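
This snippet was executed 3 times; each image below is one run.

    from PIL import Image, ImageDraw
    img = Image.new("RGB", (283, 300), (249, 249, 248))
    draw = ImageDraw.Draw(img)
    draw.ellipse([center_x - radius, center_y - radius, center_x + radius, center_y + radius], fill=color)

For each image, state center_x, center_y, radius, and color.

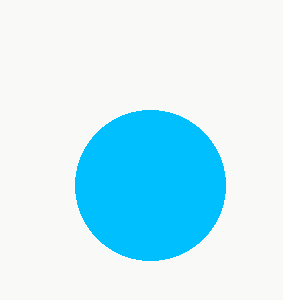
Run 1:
center_x = 150
center_y = 185
radius = 75
color = 'deepskyblue'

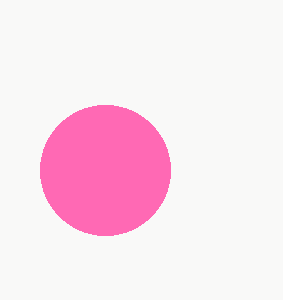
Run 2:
center_x = 105; center_y = 170; radius = 65; color = 'hotpink'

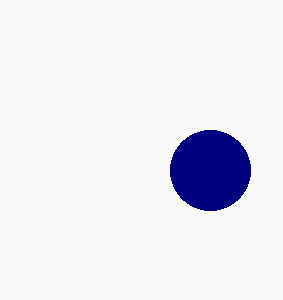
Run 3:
center_x = 210, center_y = 170, radius = 40, color = 'navy'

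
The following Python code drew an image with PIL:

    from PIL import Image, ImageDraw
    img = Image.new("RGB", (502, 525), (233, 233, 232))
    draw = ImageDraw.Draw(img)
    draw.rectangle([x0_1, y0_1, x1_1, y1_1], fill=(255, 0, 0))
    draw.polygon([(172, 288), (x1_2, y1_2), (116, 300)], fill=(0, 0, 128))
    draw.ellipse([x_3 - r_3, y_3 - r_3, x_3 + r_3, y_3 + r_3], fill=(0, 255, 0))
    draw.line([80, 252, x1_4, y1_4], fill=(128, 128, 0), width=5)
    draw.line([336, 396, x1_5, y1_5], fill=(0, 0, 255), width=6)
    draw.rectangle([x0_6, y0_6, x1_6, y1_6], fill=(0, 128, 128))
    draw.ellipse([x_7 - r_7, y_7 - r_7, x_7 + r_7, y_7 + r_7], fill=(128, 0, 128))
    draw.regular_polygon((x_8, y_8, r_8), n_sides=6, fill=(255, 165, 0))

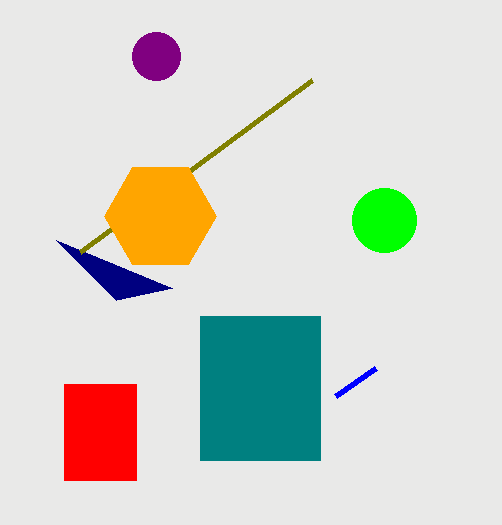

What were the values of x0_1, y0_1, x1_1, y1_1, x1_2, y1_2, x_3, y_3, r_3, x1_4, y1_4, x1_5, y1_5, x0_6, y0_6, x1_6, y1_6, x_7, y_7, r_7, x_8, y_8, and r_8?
x0_1 = 64; y0_1 = 384; x1_1 = 136; y1_1 = 480; x1_2 = 56; y1_2 = 240; x_3 = 384; y_3 = 220; r_3 = 32; x1_4 = 312; y1_4 = 80; x1_5 = 376; y1_5 = 368; x0_6 = 200; y0_6 = 316; x1_6 = 320; y1_6 = 460; x_7 = 156; y_7 = 56; r_7 = 24; x_8 = 160; y_8 = 216; r_8 = 56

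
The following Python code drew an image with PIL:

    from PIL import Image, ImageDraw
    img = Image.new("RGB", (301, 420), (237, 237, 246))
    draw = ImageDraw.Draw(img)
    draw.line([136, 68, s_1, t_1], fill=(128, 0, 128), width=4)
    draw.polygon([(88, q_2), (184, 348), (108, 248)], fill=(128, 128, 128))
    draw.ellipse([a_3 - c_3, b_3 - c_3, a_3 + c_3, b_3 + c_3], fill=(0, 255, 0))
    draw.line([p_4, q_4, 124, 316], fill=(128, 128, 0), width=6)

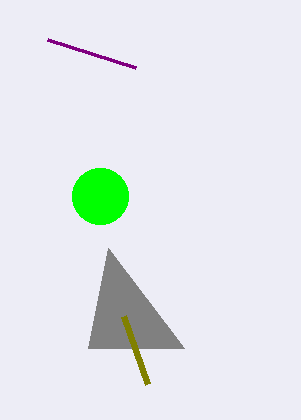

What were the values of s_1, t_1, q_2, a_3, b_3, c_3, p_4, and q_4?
s_1 = 48, t_1 = 40, q_2 = 348, a_3 = 100, b_3 = 196, c_3 = 28, p_4 = 148, q_4 = 384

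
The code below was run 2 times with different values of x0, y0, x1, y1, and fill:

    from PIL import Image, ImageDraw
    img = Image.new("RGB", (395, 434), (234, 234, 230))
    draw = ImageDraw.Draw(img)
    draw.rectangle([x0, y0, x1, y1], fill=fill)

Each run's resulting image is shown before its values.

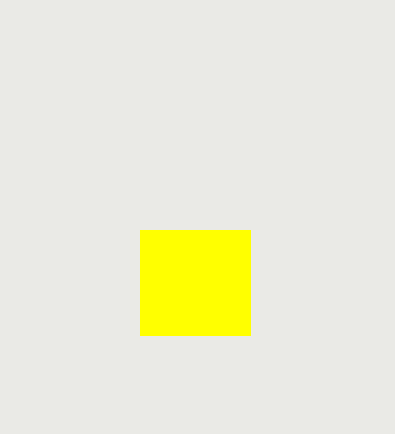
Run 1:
x0 = 140; y0 = 230; x1 = 250; y1 = 335; fill = 'yellow'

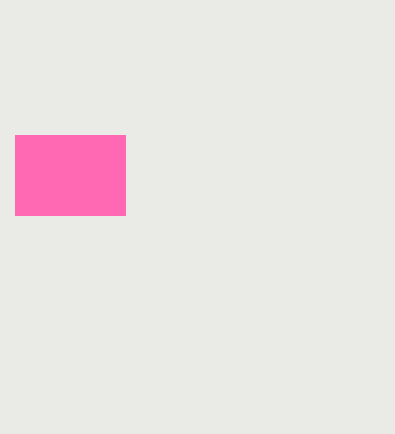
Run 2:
x0 = 15, y0 = 135, x1 = 125, y1 = 215, fill = 'hotpink'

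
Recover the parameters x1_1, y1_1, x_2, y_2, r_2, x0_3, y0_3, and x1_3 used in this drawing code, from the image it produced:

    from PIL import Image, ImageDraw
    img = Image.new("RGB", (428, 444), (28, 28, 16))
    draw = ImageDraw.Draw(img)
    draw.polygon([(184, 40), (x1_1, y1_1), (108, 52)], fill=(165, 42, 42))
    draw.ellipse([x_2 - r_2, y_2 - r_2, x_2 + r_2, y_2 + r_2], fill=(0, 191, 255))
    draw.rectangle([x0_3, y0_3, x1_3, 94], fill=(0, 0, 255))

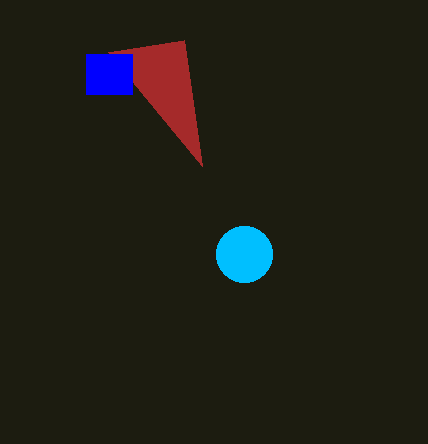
x1_1 = 202, y1_1 = 166, x_2 = 244, y_2 = 254, r_2 = 28, x0_3 = 86, y0_3 = 54, x1_3 = 132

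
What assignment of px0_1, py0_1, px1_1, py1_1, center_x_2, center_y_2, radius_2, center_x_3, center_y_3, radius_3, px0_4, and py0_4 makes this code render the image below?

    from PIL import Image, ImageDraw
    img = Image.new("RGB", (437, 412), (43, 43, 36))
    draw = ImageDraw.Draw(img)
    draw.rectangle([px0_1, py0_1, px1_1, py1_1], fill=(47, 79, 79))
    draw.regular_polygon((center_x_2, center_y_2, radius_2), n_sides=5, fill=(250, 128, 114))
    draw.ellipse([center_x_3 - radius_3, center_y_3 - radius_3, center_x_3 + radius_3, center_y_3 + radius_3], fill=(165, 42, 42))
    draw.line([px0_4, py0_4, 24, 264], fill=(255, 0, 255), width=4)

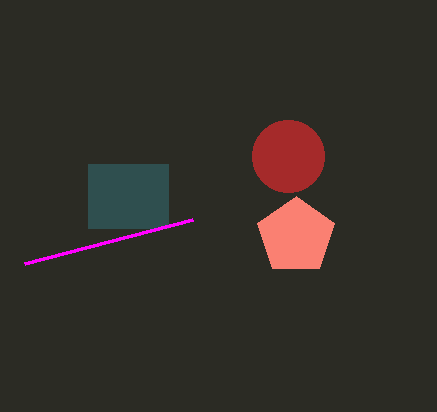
px0_1 = 88; py0_1 = 164; px1_1 = 168; py1_1 = 228; center_x_2 = 296; center_y_2 = 236; radius_2 = 40; center_x_3 = 288; center_y_3 = 156; radius_3 = 36; px0_4 = 192; py0_4 = 220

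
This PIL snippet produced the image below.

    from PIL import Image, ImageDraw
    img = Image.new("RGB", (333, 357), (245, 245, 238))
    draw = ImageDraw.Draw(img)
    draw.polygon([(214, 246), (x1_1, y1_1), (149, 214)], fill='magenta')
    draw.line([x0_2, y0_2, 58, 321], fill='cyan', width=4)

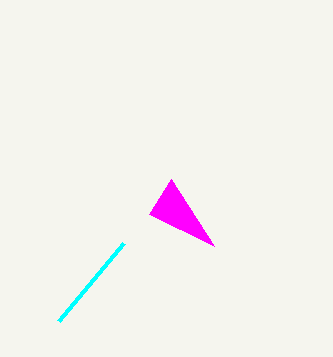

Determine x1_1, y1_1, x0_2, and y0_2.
x1_1 = 171, y1_1 = 179, x0_2 = 123, y0_2 = 243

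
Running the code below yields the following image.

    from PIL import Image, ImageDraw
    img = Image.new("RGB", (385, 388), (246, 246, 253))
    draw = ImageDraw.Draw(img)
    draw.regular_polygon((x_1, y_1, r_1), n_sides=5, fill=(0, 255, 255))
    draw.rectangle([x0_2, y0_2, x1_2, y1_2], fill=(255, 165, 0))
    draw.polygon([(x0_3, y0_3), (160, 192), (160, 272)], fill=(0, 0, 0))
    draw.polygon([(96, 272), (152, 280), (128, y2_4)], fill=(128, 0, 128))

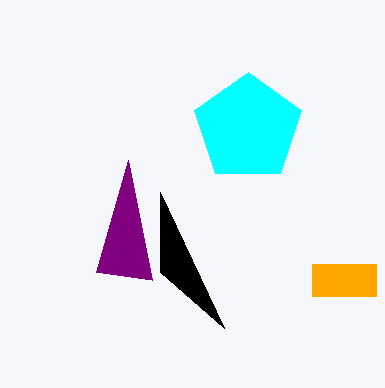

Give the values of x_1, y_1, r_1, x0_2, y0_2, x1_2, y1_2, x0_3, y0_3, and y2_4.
x_1 = 248, y_1 = 128, r_1 = 56, x0_2 = 312, y0_2 = 264, x1_2 = 376, y1_2 = 296, x0_3 = 224, y0_3 = 328, y2_4 = 160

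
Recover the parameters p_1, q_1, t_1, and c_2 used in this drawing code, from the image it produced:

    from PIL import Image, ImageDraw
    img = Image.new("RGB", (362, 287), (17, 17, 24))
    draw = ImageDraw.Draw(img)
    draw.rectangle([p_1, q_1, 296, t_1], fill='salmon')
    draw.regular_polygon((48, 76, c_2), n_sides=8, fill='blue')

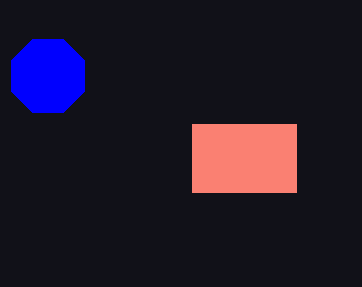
p_1 = 192; q_1 = 124; t_1 = 192; c_2 = 40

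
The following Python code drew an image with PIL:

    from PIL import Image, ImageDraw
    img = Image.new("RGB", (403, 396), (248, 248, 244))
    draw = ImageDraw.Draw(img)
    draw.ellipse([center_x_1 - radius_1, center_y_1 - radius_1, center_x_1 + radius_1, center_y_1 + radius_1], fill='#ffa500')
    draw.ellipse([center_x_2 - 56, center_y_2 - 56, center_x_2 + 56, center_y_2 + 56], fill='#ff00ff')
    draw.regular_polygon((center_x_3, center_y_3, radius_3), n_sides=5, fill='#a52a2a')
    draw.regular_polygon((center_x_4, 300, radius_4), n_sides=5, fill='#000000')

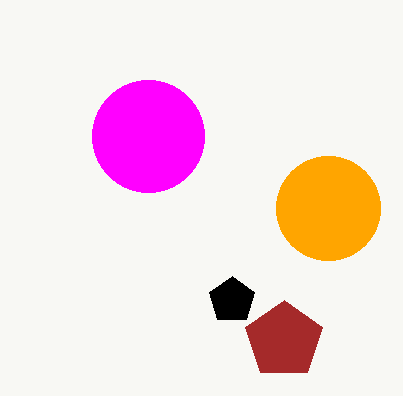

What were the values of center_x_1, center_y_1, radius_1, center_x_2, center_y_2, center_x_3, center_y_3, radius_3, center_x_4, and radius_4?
center_x_1 = 328; center_y_1 = 208; radius_1 = 52; center_x_2 = 148; center_y_2 = 136; center_x_3 = 284; center_y_3 = 340; radius_3 = 40; center_x_4 = 232; radius_4 = 24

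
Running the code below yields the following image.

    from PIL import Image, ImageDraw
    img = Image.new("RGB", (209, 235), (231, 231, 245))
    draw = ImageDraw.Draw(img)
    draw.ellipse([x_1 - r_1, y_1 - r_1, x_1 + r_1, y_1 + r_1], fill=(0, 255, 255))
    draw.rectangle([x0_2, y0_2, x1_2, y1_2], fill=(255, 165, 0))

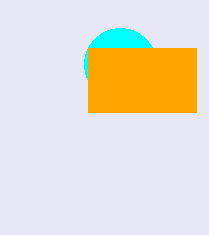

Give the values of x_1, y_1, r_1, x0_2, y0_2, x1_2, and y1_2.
x_1 = 120
y_1 = 64
r_1 = 36
x0_2 = 88
y0_2 = 48
x1_2 = 196
y1_2 = 112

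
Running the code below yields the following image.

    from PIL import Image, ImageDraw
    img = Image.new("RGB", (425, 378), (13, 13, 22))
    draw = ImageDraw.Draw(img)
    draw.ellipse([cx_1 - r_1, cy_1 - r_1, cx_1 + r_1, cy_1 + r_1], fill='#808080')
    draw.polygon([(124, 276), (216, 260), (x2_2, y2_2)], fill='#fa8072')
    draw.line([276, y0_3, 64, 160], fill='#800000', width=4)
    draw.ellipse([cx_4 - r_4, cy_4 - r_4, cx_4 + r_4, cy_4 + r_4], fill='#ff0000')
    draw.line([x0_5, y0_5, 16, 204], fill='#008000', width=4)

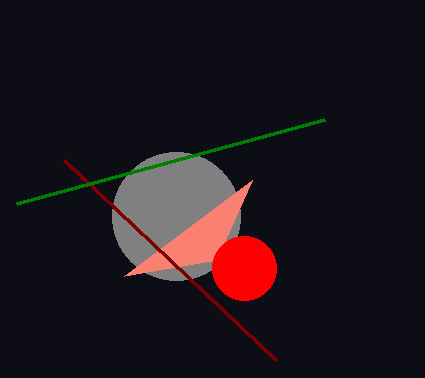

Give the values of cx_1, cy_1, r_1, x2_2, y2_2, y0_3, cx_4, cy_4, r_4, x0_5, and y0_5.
cx_1 = 176, cy_1 = 216, r_1 = 64, x2_2 = 252, y2_2 = 180, y0_3 = 360, cx_4 = 244, cy_4 = 268, r_4 = 32, x0_5 = 324, y0_5 = 120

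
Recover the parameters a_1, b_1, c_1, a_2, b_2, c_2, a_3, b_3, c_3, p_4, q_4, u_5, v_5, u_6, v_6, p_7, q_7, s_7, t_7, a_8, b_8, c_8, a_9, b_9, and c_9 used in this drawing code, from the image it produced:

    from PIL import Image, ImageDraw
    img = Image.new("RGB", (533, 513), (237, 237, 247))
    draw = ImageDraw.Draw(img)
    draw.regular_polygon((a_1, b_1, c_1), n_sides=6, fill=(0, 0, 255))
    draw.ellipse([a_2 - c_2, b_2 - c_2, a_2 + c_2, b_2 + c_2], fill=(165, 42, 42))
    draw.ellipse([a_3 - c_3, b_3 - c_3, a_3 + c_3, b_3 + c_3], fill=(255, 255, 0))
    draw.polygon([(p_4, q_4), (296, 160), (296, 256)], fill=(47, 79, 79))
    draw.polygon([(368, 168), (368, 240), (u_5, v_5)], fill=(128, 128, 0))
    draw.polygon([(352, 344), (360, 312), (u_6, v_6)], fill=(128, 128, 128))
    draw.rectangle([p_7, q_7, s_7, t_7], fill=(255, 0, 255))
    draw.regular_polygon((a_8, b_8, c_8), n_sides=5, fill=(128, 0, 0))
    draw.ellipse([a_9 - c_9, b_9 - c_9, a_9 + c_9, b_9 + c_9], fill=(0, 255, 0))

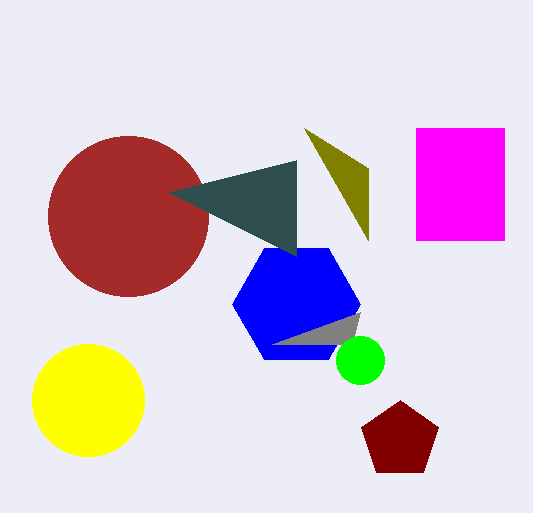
a_1 = 296
b_1 = 304
c_1 = 64
a_2 = 128
b_2 = 216
c_2 = 80
a_3 = 88
b_3 = 400
c_3 = 56
p_4 = 168
q_4 = 192
u_5 = 304
v_5 = 128
u_6 = 272
v_6 = 344
p_7 = 416
q_7 = 128
s_7 = 504
t_7 = 240
a_8 = 400
b_8 = 440
c_8 = 40
a_9 = 360
b_9 = 360
c_9 = 24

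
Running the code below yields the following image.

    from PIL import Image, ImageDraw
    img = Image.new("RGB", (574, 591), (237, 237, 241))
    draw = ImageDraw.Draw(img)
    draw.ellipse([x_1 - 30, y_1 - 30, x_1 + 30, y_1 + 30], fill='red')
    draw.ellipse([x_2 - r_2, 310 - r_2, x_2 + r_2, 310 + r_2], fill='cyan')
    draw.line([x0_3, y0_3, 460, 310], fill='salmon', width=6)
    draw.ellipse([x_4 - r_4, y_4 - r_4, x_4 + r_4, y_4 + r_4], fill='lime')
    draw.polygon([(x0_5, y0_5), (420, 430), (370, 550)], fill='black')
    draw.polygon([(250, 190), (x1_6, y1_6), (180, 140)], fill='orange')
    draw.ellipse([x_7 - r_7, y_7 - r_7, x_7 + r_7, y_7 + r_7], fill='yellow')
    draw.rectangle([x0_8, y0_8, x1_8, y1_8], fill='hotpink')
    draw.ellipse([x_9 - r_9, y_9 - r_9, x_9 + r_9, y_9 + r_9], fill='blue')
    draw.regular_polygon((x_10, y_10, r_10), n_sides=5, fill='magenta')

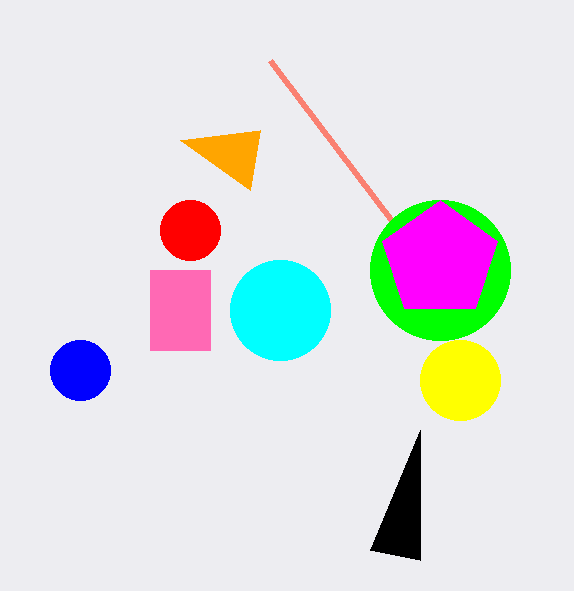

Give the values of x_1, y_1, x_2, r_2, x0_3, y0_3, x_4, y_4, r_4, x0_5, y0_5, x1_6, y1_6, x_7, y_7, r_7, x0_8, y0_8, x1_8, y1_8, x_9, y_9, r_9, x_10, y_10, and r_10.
x_1 = 190
y_1 = 230
x_2 = 280
r_2 = 50
x0_3 = 270
y0_3 = 60
x_4 = 440
y_4 = 270
r_4 = 70
x0_5 = 420
y0_5 = 560
x1_6 = 260
y1_6 = 130
x_7 = 460
y_7 = 380
r_7 = 40
x0_8 = 150
y0_8 = 270
x1_8 = 210
y1_8 = 350
x_9 = 80
y_9 = 370
r_9 = 30
x_10 = 440
y_10 = 260
r_10 = 60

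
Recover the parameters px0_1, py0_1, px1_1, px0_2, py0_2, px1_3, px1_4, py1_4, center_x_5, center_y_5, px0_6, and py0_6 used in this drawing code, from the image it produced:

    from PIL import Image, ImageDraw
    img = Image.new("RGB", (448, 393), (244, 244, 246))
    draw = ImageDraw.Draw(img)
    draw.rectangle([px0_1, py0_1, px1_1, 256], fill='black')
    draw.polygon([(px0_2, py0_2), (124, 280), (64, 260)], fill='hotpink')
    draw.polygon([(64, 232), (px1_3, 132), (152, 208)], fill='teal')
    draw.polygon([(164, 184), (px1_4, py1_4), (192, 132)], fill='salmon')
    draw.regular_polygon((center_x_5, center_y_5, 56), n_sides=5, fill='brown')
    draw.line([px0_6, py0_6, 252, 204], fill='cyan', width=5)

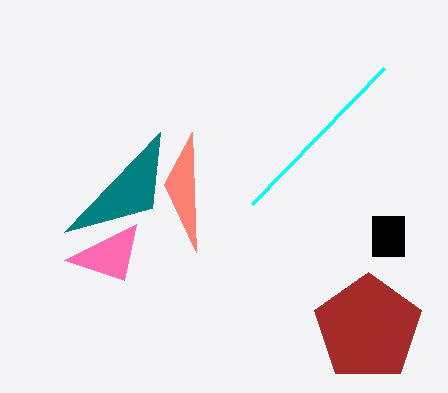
px0_1 = 372
py0_1 = 216
px1_1 = 404
px0_2 = 136
py0_2 = 224
px1_3 = 160
px1_4 = 196
py1_4 = 252
center_x_5 = 368
center_y_5 = 328
px0_6 = 384
py0_6 = 68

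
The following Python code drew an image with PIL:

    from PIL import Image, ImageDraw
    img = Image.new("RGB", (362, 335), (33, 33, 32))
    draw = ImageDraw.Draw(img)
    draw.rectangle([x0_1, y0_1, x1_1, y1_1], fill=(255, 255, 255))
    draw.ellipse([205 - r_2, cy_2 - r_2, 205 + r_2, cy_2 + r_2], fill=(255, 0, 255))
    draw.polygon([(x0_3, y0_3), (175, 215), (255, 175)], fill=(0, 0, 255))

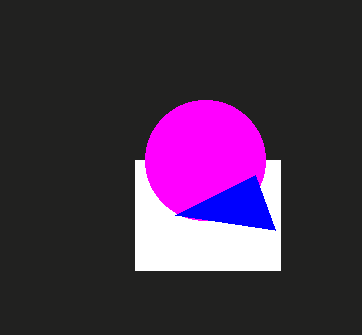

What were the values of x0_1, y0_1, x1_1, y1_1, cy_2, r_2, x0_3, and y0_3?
x0_1 = 135; y0_1 = 160; x1_1 = 280; y1_1 = 270; cy_2 = 160; r_2 = 60; x0_3 = 275; y0_3 = 230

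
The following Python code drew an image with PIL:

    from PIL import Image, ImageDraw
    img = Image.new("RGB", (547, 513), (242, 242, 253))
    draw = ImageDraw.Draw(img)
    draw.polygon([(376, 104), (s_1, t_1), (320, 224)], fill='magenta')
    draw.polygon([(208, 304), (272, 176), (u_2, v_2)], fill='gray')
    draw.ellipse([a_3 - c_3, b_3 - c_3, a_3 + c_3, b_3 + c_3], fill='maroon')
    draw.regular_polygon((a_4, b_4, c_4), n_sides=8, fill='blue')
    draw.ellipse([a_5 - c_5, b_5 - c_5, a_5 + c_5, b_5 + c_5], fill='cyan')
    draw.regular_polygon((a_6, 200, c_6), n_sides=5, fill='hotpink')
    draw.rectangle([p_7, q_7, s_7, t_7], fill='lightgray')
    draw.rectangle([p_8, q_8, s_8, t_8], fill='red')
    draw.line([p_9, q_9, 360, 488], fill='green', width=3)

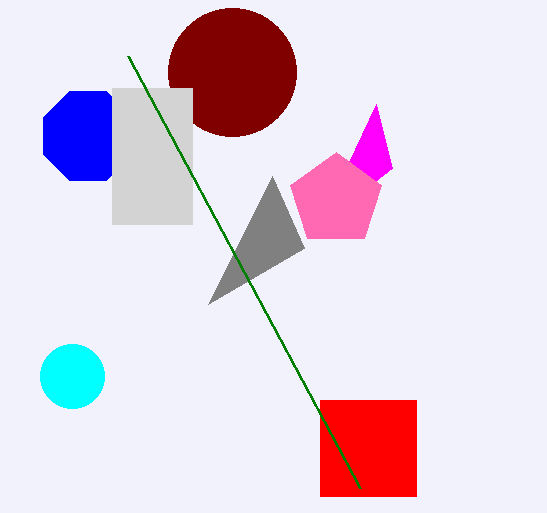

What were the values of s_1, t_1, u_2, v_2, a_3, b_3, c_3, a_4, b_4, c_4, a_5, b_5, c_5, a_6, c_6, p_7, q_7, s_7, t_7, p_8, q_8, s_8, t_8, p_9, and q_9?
s_1 = 392; t_1 = 168; u_2 = 304; v_2 = 248; a_3 = 232; b_3 = 72; c_3 = 64; a_4 = 88; b_4 = 136; c_4 = 48; a_5 = 72; b_5 = 376; c_5 = 32; a_6 = 336; c_6 = 48; p_7 = 112; q_7 = 88; s_7 = 192; t_7 = 224; p_8 = 320; q_8 = 400; s_8 = 416; t_8 = 496; p_9 = 128; q_9 = 56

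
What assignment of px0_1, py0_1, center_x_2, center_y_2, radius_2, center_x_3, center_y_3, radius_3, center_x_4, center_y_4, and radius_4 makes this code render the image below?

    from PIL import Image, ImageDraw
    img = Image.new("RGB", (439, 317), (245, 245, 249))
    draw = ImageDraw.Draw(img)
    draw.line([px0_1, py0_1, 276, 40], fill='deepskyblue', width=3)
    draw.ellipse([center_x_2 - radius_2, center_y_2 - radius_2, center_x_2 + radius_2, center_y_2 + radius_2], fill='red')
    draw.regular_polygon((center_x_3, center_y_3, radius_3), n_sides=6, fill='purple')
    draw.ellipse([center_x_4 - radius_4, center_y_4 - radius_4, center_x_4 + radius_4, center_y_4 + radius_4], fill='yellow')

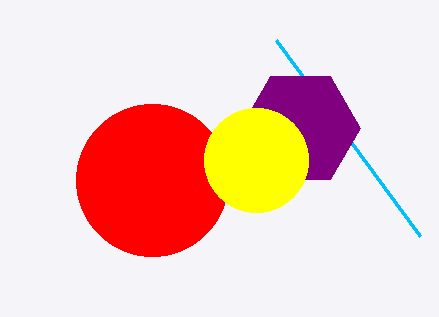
px0_1 = 420; py0_1 = 236; center_x_2 = 152; center_y_2 = 180; radius_2 = 76; center_x_3 = 300; center_y_3 = 128; radius_3 = 60; center_x_4 = 256; center_y_4 = 160; radius_4 = 52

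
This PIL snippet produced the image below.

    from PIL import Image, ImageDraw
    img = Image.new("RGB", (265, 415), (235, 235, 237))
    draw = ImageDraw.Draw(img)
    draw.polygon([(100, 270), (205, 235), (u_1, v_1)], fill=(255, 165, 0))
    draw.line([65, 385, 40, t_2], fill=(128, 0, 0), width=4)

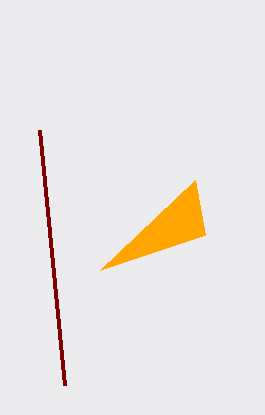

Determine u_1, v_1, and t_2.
u_1 = 195; v_1 = 180; t_2 = 130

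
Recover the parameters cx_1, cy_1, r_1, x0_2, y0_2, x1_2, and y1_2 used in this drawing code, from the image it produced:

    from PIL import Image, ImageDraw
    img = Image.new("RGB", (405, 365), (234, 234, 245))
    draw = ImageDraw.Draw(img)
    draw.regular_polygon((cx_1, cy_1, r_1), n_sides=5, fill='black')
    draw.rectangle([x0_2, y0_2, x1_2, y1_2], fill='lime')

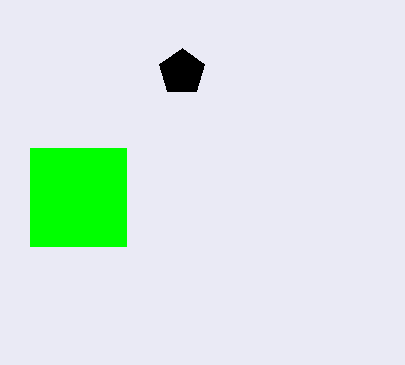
cx_1 = 182; cy_1 = 72; r_1 = 24; x0_2 = 30; y0_2 = 148; x1_2 = 126; y1_2 = 246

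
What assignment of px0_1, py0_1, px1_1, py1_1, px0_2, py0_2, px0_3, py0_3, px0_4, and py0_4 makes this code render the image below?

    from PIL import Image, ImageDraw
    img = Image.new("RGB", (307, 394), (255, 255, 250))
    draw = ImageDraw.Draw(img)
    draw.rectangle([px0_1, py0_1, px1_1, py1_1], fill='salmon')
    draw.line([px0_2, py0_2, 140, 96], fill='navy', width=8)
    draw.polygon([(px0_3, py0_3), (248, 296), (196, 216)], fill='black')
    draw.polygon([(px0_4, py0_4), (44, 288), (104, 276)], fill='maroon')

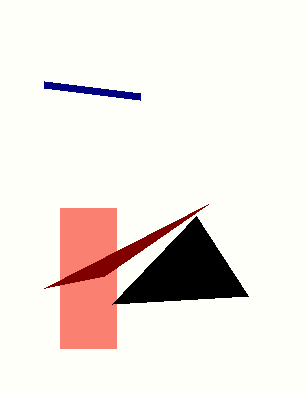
px0_1 = 60; py0_1 = 208; px1_1 = 116; py1_1 = 348; px0_2 = 44; py0_2 = 84; px0_3 = 112; py0_3 = 304; px0_4 = 208; py0_4 = 204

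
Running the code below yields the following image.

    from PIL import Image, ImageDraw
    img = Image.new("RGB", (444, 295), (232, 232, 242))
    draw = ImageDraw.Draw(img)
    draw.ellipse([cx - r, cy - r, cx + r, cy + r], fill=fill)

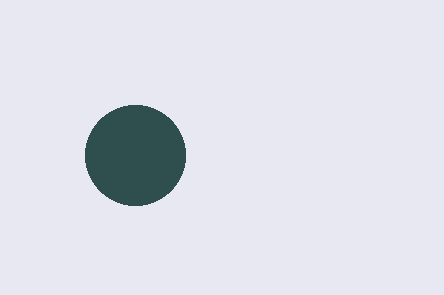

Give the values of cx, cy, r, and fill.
cx = 135, cy = 155, r = 50, fill = 'darkslategray'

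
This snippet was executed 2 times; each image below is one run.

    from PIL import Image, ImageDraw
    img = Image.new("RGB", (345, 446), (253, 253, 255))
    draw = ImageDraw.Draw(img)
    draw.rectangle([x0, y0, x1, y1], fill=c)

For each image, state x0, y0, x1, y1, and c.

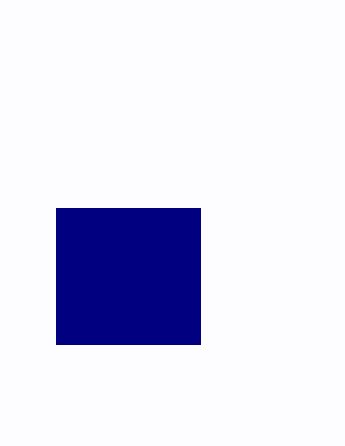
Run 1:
x0 = 56
y0 = 208
x1 = 200
y1 = 344
c = 'navy'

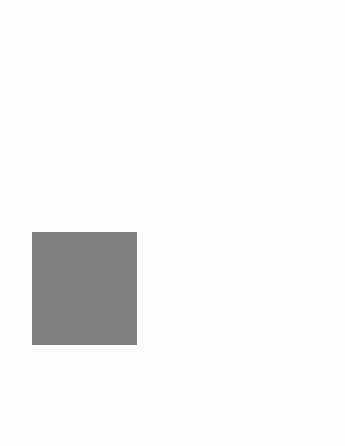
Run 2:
x0 = 32; y0 = 232; x1 = 136; y1 = 344; c = 'gray'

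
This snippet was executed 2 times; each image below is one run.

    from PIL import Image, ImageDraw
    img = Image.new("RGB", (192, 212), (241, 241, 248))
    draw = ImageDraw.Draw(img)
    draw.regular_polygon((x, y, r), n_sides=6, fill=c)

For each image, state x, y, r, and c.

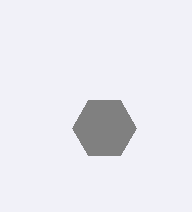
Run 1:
x = 104; y = 128; r = 32; c = 'gray'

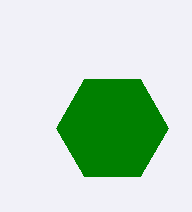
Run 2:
x = 112, y = 128, r = 56, c = 'green'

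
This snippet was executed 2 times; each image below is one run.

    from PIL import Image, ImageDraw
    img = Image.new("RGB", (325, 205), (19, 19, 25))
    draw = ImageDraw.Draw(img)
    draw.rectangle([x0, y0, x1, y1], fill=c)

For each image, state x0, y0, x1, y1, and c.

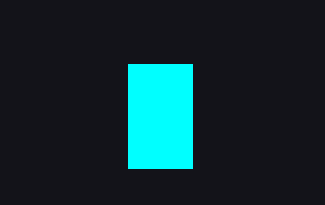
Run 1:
x0 = 128, y0 = 64, x1 = 192, y1 = 168, c = 'cyan'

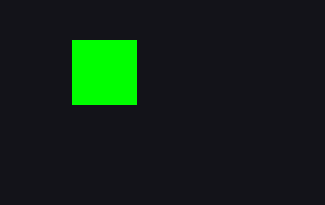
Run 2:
x0 = 72; y0 = 40; x1 = 136; y1 = 104; c = 'lime'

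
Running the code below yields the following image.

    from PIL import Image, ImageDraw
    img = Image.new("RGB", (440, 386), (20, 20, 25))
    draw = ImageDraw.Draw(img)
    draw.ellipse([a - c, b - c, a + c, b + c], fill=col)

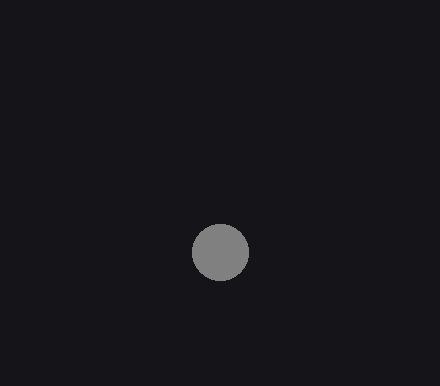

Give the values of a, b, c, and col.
a = 220; b = 252; c = 28; col = 'gray'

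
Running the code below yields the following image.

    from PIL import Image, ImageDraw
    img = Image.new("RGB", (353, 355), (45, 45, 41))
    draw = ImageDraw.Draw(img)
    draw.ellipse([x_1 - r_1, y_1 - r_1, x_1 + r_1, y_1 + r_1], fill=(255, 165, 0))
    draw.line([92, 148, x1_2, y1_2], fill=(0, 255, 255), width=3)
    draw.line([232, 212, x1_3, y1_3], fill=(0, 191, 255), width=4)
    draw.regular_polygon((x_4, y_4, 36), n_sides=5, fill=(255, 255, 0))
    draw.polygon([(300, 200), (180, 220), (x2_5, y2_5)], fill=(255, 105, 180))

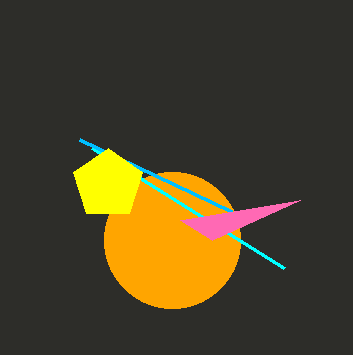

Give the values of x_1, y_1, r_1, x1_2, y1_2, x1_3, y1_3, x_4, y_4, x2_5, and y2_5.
x_1 = 172
y_1 = 240
r_1 = 68
x1_2 = 284
y1_2 = 268
x1_3 = 80
y1_3 = 140
x_4 = 108
y_4 = 184
x2_5 = 212
y2_5 = 240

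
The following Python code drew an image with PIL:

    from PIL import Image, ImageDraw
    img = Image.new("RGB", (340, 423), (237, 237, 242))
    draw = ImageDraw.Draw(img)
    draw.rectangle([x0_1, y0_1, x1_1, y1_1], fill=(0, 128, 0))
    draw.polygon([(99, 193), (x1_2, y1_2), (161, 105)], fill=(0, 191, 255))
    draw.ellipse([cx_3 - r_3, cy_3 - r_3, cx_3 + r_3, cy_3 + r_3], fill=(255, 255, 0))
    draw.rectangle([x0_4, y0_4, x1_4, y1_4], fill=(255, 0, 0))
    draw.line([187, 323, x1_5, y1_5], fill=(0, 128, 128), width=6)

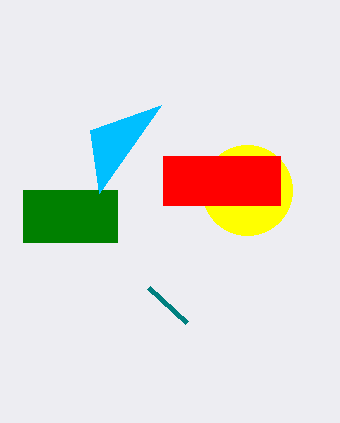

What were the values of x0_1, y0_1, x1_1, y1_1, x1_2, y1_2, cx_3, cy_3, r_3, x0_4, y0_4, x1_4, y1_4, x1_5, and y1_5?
x0_1 = 23
y0_1 = 190
x1_1 = 117
y1_1 = 242
x1_2 = 90
y1_2 = 130
cx_3 = 247
cy_3 = 190
r_3 = 45
x0_4 = 163
y0_4 = 156
x1_4 = 280
y1_4 = 205
x1_5 = 149
y1_5 = 288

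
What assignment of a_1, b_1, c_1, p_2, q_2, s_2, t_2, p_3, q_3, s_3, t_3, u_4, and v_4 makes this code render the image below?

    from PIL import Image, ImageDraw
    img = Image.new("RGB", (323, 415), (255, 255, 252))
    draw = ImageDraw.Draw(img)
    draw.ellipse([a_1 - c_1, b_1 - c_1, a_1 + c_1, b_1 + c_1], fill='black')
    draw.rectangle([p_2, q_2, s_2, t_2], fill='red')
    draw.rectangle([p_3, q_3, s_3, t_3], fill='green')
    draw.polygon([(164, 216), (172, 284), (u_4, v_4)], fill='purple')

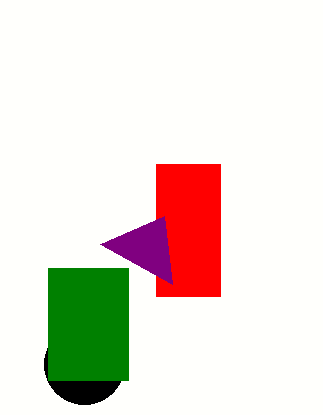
a_1 = 84, b_1 = 364, c_1 = 40, p_2 = 156, q_2 = 164, s_2 = 220, t_2 = 296, p_3 = 48, q_3 = 268, s_3 = 128, t_3 = 380, u_4 = 100, v_4 = 244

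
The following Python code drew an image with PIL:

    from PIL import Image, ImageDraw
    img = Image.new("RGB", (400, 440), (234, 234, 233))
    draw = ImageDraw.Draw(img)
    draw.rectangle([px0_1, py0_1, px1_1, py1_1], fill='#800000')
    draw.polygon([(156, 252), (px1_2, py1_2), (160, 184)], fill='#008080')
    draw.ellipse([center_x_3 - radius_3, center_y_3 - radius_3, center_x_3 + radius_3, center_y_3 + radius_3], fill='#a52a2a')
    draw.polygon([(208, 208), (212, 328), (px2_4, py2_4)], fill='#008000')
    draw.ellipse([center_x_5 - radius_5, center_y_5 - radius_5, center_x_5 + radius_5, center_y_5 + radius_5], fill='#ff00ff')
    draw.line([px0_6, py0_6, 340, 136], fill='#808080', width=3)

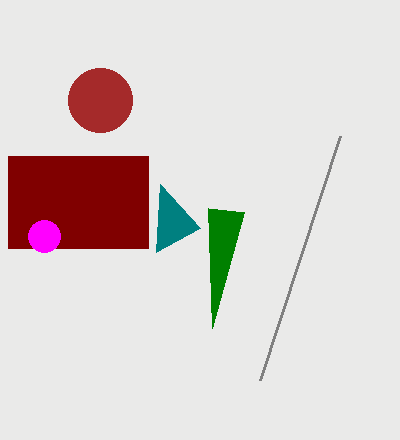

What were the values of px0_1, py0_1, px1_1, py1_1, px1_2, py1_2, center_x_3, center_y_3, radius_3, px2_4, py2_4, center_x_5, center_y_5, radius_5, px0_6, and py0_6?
px0_1 = 8, py0_1 = 156, px1_1 = 148, py1_1 = 248, px1_2 = 200, py1_2 = 228, center_x_3 = 100, center_y_3 = 100, radius_3 = 32, px2_4 = 244, py2_4 = 212, center_x_5 = 44, center_y_5 = 236, radius_5 = 16, px0_6 = 260, py0_6 = 380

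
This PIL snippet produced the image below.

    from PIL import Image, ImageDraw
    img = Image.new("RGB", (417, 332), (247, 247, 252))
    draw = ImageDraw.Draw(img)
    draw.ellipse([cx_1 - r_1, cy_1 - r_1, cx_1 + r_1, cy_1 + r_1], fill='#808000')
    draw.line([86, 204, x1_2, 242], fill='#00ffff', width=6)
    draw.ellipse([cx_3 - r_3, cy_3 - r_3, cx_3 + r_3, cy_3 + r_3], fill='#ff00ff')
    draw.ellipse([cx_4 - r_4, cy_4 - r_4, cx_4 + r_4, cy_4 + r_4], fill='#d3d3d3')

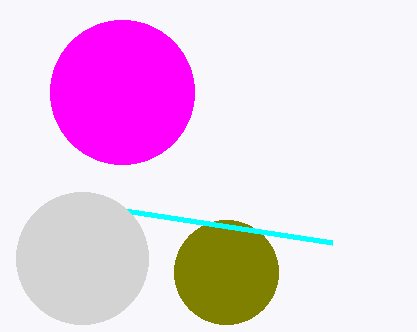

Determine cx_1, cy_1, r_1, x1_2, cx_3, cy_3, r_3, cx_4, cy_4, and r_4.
cx_1 = 226
cy_1 = 272
r_1 = 52
x1_2 = 332
cx_3 = 122
cy_3 = 92
r_3 = 72
cx_4 = 82
cy_4 = 258
r_4 = 66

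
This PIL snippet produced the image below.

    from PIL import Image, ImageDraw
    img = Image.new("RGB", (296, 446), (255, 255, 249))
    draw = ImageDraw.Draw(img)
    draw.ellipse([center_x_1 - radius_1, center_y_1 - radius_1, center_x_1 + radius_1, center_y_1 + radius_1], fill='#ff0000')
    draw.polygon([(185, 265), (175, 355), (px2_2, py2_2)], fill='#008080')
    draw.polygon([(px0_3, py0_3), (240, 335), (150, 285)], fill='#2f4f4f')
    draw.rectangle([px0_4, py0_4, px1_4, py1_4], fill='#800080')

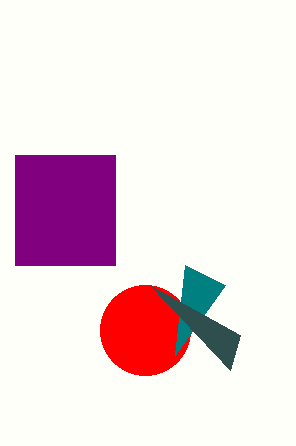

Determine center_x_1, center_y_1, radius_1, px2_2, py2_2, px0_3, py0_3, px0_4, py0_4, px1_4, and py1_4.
center_x_1 = 145
center_y_1 = 330
radius_1 = 45
px2_2 = 225
py2_2 = 285
px0_3 = 230
py0_3 = 370
px0_4 = 15
py0_4 = 155
px1_4 = 115
py1_4 = 265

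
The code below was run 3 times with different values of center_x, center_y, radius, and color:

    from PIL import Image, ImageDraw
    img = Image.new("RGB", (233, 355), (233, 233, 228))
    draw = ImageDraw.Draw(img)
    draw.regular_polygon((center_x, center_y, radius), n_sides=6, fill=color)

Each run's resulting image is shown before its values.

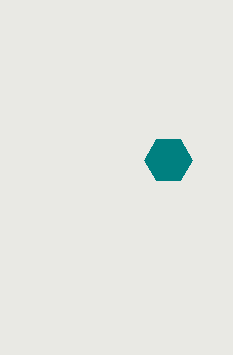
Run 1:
center_x = 168, center_y = 160, radius = 24, color = 'teal'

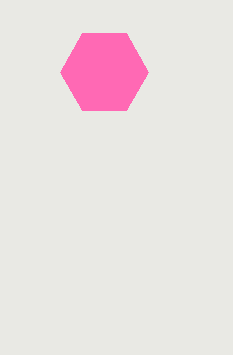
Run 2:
center_x = 104, center_y = 72, radius = 44, color = 'hotpink'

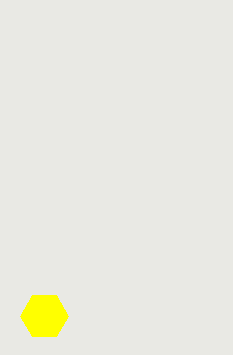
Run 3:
center_x = 44, center_y = 316, radius = 24, color = 'yellow'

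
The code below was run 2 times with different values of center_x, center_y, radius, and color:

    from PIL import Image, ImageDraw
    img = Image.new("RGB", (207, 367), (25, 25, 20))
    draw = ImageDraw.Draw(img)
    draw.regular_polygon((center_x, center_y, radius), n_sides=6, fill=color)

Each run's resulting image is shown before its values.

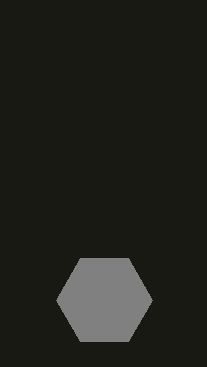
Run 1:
center_x = 104
center_y = 300
radius = 48
color = 'gray'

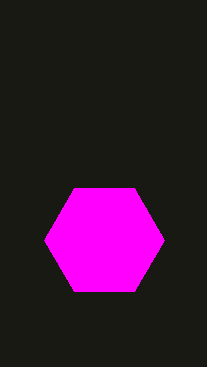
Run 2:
center_x = 104; center_y = 240; radius = 60; color = 'magenta'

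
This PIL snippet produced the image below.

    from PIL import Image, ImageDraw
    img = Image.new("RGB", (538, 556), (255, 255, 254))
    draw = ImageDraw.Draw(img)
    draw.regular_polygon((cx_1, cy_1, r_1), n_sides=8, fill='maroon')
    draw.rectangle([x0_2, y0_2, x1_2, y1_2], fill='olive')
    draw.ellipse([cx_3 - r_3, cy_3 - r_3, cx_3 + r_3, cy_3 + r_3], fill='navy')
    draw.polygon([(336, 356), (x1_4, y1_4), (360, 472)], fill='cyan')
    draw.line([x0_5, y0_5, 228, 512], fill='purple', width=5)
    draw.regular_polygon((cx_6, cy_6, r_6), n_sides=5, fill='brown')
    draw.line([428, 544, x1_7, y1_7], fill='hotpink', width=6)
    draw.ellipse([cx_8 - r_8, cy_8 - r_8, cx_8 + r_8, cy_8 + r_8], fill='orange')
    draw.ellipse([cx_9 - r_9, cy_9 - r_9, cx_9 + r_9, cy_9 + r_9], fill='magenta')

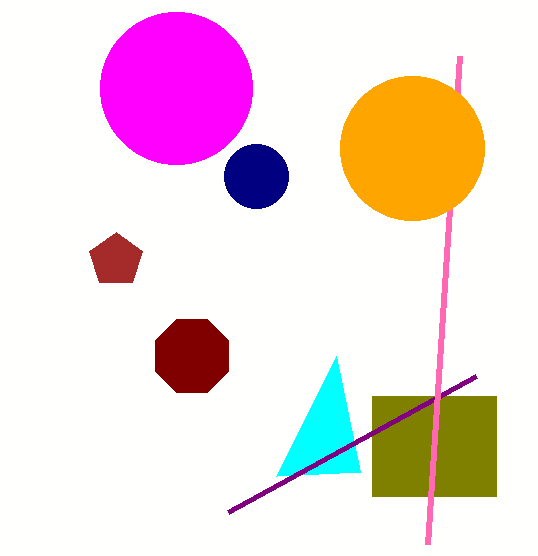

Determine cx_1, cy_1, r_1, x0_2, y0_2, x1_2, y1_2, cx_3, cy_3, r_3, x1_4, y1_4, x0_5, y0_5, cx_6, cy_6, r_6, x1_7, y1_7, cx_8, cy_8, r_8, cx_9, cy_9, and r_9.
cx_1 = 192; cy_1 = 356; r_1 = 40; x0_2 = 372; y0_2 = 396; x1_2 = 496; y1_2 = 496; cx_3 = 256; cy_3 = 176; r_3 = 32; x1_4 = 276; y1_4 = 476; x0_5 = 476; y0_5 = 376; cx_6 = 116; cy_6 = 260; r_6 = 28; x1_7 = 460; y1_7 = 56; cx_8 = 412; cy_8 = 148; r_8 = 72; cx_9 = 176; cy_9 = 88; r_9 = 76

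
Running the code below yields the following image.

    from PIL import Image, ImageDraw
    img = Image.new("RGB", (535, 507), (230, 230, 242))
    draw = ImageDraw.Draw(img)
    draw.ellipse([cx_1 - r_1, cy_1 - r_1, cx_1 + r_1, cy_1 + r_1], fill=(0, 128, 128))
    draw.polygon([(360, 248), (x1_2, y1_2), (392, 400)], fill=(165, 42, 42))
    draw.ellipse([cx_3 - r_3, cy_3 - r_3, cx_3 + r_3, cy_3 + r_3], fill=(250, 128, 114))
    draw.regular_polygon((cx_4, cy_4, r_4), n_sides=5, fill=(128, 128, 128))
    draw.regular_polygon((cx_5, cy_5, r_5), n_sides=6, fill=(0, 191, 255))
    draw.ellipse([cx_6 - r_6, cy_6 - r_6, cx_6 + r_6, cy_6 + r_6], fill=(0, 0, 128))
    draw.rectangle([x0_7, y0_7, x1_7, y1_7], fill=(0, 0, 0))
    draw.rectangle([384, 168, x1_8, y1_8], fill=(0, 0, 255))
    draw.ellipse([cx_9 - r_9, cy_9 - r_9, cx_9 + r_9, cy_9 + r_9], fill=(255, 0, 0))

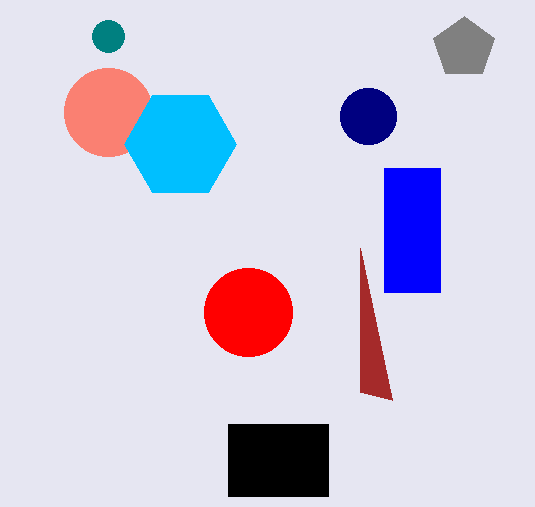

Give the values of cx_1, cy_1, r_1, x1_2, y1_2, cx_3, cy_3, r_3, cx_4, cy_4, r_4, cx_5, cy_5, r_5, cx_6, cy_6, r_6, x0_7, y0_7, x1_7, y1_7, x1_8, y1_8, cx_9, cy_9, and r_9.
cx_1 = 108
cy_1 = 36
r_1 = 16
x1_2 = 360
y1_2 = 392
cx_3 = 108
cy_3 = 112
r_3 = 44
cx_4 = 464
cy_4 = 48
r_4 = 32
cx_5 = 180
cy_5 = 144
r_5 = 56
cx_6 = 368
cy_6 = 116
r_6 = 28
x0_7 = 228
y0_7 = 424
x1_7 = 328
y1_7 = 496
x1_8 = 440
y1_8 = 292
cx_9 = 248
cy_9 = 312
r_9 = 44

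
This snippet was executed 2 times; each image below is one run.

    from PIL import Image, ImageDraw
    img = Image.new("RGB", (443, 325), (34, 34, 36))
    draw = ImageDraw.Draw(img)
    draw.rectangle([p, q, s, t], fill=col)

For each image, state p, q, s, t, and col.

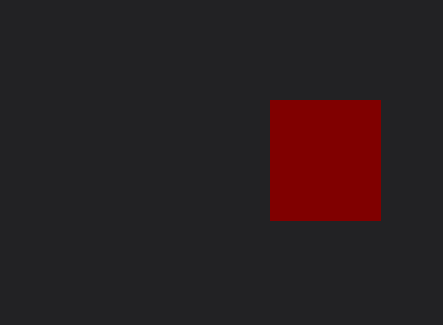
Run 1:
p = 270
q = 100
s = 380
t = 220
col = 'maroon'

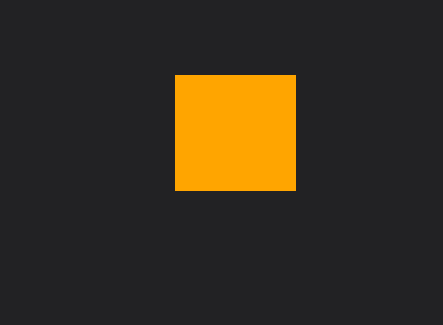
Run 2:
p = 175, q = 75, s = 295, t = 190, col = 'orange'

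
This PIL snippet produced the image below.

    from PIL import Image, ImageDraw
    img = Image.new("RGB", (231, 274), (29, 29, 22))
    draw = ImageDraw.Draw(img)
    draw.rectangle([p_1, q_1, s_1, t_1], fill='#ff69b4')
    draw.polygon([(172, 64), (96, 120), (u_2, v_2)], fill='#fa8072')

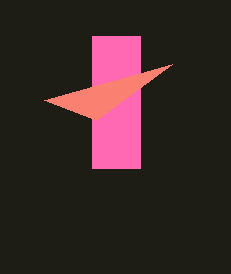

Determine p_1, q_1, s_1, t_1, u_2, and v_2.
p_1 = 92, q_1 = 36, s_1 = 140, t_1 = 168, u_2 = 44, v_2 = 100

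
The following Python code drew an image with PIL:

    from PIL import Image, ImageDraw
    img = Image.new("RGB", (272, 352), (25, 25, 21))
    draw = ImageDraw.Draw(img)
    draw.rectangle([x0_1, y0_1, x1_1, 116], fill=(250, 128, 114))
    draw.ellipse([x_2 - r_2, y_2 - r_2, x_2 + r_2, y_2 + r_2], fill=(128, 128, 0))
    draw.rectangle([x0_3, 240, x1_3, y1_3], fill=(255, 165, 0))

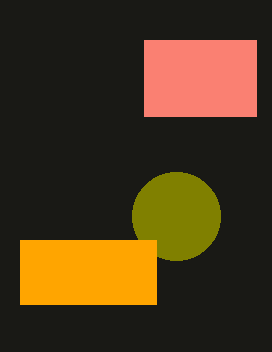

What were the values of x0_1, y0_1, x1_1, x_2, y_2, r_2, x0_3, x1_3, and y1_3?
x0_1 = 144; y0_1 = 40; x1_1 = 256; x_2 = 176; y_2 = 216; r_2 = 44; x0_3 = 20; x1_3 = 156; y1_3 = 304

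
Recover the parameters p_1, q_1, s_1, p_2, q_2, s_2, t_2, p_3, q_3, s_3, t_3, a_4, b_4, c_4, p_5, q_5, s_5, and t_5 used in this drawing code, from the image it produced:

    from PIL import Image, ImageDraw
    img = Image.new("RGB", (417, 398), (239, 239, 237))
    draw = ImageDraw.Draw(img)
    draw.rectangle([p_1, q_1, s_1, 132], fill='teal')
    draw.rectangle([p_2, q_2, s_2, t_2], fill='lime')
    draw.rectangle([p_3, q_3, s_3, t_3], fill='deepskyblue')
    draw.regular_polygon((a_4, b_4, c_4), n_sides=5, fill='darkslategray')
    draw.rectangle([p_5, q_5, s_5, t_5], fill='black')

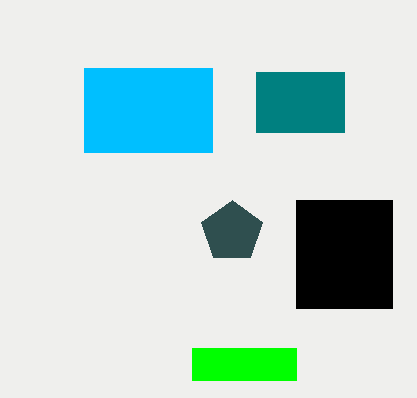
p_1 = 256, q_1 = 72, s_1 = 344, p_2 = 192, q_2 = 348, s_2 = 296, t_2 = 380, p_3 = 84, q_3 = 68, s_3 = 212, t_3 = 152, a_4 = 232, b_4 = 232, c_4 = 32, p_5 = 296, q_5 = 200, s_5 = 392, t_5 = 308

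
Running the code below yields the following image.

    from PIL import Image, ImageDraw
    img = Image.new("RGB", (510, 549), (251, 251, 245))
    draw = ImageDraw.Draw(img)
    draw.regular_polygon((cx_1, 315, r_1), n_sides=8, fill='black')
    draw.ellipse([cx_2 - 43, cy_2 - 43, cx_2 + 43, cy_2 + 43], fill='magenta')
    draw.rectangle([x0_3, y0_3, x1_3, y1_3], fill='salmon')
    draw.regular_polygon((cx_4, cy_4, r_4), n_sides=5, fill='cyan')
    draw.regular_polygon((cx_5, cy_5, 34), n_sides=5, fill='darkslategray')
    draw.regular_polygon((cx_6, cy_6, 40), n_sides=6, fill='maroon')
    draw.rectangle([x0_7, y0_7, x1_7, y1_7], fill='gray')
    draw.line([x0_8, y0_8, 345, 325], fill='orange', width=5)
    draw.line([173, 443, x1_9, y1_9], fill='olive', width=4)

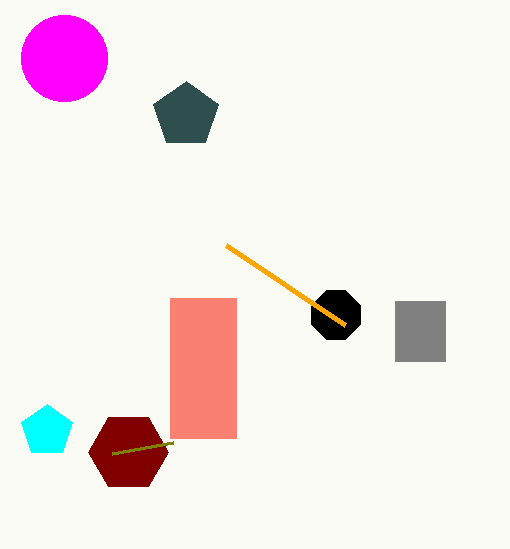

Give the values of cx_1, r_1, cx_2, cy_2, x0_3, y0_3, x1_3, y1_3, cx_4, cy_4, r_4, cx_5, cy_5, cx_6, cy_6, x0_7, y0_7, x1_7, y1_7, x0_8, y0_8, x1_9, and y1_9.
cx_1 = 336, r_1 = 26, cx_2 = 64, cy_2 = 58, x0_3 = 170, y0_3 = 298, x1_3 = 236, y1_3 = 438, cx_4 = 47, cy_4 = 431, r_4 = 27, cx_5 = 186, cy_5 = 115, cx_6 = 128, cy_6 = 452, x0_7 = 395, y0_7 = 301, x1_7 = 445, y1_7 = 361, x0_8 = 226, y0_8 = 245, x1_9 = 112, y1_9 = 454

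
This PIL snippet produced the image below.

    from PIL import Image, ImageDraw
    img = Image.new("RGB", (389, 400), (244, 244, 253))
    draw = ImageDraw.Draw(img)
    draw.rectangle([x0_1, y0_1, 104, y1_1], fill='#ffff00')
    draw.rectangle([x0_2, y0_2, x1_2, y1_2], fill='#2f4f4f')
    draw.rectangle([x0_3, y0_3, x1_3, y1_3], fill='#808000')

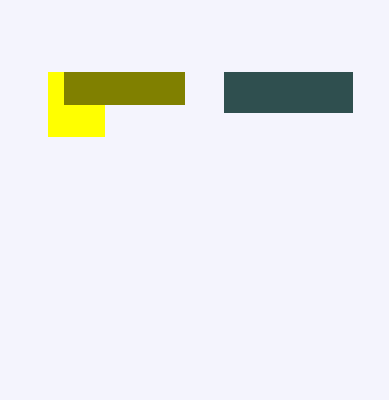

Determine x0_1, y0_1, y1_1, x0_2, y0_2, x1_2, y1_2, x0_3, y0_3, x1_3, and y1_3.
x0_1 = 48, y0_1 = 72, y1_1 = 136, x0_2 = 224, y0_2 = 72, x1_2 = 352, y1_2 = 112, x0_3 = 64, y0_3 = 72, x1_3 = 184, y1_3 = 104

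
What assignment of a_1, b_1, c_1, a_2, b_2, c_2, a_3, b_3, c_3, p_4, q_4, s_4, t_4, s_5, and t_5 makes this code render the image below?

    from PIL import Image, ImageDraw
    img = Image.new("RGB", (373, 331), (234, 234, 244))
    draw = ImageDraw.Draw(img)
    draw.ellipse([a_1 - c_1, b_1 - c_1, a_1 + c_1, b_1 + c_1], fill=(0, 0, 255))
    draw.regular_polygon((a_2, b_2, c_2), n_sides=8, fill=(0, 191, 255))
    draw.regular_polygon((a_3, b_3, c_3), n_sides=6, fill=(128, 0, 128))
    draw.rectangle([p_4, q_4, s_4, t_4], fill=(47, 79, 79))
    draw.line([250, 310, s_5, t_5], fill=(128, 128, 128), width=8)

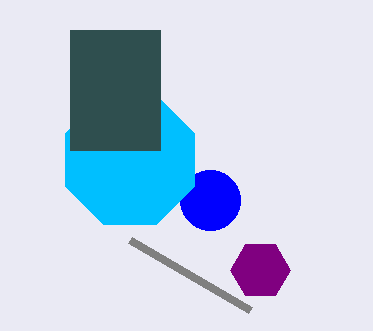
a_1 = 210, b_1 = 200, c_1 = 30, a_2 = 130, b_2 = 160, c_2 = 70, a_3 = 260, b_3 = 270, c_3 = 30, p_4 = 70, q_4 = 30, s_4 = 160, t_4 = 150, s_5 = 130, t_5 = 240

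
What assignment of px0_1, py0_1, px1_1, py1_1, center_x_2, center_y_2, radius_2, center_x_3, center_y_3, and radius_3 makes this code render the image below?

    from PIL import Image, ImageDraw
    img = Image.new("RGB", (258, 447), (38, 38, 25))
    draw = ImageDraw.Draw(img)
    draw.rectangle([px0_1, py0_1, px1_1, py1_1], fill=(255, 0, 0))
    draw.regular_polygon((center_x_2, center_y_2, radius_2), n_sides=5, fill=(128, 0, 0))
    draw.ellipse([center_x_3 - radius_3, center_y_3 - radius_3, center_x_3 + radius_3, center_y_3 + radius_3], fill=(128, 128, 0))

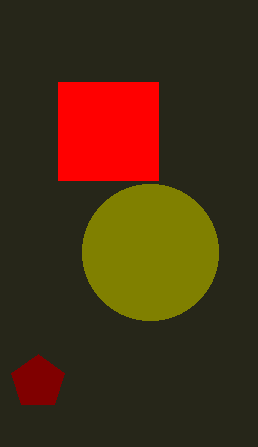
px0_1 = 58; py0_1 = 82; px1_1 = 158; py1_1 = 180; center_x_2 = 38; center_y_2 = 382; radius_2 = 28; center_x_3 = 150; center_y_3 = 252; radius_3 = 68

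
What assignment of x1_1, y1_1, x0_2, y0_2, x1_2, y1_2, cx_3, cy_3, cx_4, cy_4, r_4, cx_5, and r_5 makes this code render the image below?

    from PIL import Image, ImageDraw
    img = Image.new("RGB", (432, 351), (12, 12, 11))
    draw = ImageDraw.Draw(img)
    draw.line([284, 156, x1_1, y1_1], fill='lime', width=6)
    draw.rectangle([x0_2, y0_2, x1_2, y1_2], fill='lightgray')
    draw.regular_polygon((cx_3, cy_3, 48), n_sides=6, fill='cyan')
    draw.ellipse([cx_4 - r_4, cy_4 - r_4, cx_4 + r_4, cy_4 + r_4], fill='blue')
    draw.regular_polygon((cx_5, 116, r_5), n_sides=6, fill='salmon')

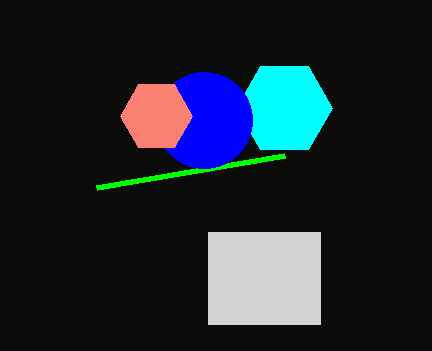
x1_1 = 96; y1_1 = 188; x0_2 = 208; y0_2 = 232; x1_2 = 320; y1_2 = 324; cx_3 = 284; cy_3 = 108; cx_4 = 204; cy_4 = 120; r_4 = 48; cx_5 = 156; r_5 = 36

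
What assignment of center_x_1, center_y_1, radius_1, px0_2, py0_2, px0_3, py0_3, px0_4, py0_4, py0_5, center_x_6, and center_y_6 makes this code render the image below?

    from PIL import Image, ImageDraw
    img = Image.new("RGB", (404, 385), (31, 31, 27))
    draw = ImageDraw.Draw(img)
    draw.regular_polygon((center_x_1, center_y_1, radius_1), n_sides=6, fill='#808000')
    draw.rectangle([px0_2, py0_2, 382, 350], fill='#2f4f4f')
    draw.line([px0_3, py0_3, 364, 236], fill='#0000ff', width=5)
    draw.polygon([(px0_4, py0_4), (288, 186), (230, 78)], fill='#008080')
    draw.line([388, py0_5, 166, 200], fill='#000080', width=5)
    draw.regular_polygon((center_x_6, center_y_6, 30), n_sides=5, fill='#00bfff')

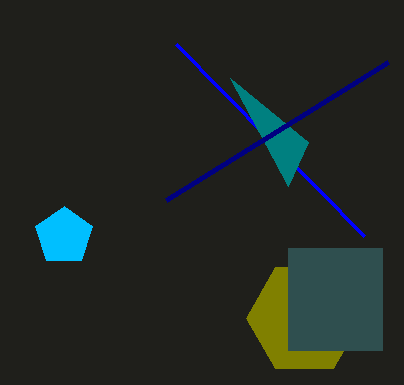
center_x_1 = 304; center_y_1 = 318; radius_1 = 58; px0_2 = 288; py0_2 = 248; px0_3 = 176; py0_3 = 44; px0_4 = 308; py0_4 = 142; py0_5 = 62; center_x_6 = 64; center_y_6 = 236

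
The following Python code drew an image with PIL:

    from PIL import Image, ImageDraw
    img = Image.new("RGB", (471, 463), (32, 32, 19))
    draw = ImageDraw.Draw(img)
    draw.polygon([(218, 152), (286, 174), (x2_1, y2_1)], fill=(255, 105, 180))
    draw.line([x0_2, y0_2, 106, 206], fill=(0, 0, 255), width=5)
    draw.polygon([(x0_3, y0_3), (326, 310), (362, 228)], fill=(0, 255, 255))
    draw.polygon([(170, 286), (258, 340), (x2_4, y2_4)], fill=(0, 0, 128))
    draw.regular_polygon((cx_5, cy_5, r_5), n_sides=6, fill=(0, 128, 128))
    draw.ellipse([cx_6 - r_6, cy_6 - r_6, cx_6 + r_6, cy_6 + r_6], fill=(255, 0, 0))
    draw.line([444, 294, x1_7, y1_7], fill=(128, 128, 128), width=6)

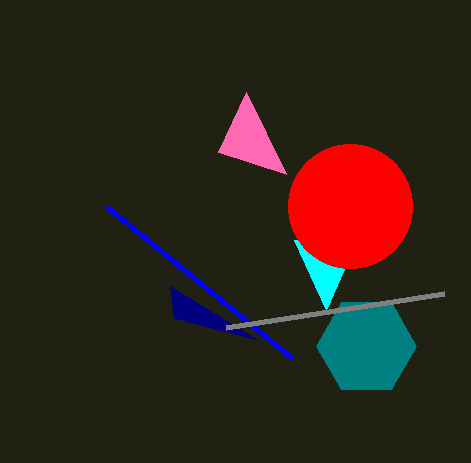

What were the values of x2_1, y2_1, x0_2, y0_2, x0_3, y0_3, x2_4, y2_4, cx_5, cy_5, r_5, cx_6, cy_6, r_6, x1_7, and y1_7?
x2_1 = 246
y2_1 = 92
x0_2 = 292
y0_2 = 358
x0_3 = 294
y0_3 = 240
x2_4 = 174
y2_4 = 318
cx_5 = 366
cy_5 = 346
r_5 = 50
cx_6 = 350
cy_6 = 206
r_6 = 62
x1_7 = 226
y1_7 = 328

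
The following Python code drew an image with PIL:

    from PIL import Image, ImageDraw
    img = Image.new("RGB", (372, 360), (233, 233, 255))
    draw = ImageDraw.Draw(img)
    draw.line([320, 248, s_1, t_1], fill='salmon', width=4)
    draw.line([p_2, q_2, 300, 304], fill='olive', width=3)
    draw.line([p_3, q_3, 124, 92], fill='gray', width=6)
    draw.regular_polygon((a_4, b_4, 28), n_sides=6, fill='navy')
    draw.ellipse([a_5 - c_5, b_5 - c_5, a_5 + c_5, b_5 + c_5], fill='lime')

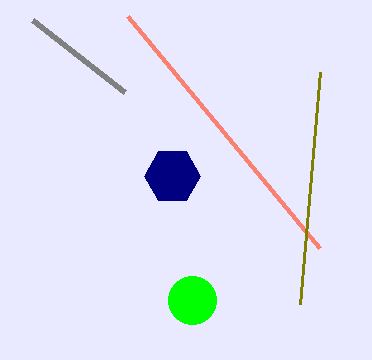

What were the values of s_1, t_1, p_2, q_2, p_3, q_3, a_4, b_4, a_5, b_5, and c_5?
s_1 = 128
t_1 = 16
p_2 = 320
q_2 = 72
p_3 = 32
q_3 = 20
a_4 = 172
b_4 = 176
a_5 = 192
b_5 = 300
c_5 = 24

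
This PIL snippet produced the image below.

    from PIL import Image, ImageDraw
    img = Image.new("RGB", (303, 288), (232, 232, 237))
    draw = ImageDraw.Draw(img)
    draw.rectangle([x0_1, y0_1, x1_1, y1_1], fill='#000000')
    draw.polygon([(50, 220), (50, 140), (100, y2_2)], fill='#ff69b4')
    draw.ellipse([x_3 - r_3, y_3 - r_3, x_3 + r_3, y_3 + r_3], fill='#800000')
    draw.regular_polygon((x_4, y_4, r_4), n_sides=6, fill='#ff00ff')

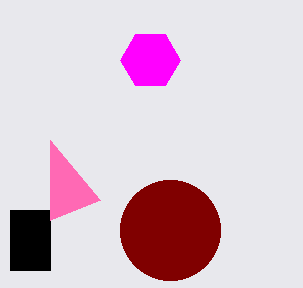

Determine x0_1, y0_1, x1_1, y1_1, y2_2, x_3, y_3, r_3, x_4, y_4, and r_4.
x0_1 = 10
y0_1 = 210
x1_1 = 50
y1_1 = 270
y2_2 = 200
x_3 = 170
y_3 = 230
r_3 = 50
x_4 = 150
y_4 = 60
r_4 = 30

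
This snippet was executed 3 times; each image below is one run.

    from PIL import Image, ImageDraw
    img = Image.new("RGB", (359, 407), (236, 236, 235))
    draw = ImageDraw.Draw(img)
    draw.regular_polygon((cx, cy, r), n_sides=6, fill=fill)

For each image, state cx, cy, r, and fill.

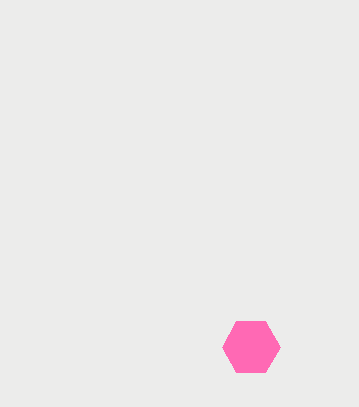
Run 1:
cx = 251; cy = 347; r = 29; fill = 'hotpink'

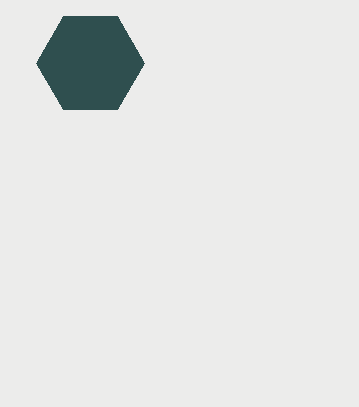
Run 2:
cx = 90
cy = 63
r = 54
fill = 'darkslategray'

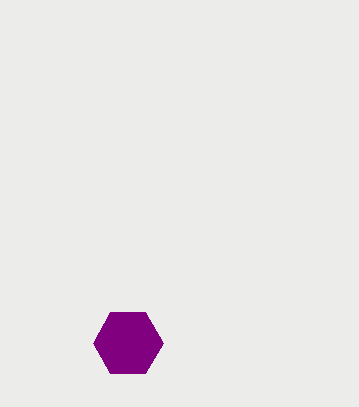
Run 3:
cx = 128, cy = 343, r = 35, fill = 'purple'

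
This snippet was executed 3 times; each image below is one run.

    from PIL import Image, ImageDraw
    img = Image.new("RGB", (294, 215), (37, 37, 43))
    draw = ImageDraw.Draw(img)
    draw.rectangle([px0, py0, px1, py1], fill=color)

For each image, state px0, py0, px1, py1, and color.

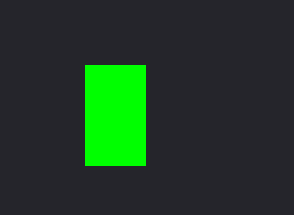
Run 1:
px0 = 85; py0 = 65; px1 = 145; py1 = 165; color = 'lime'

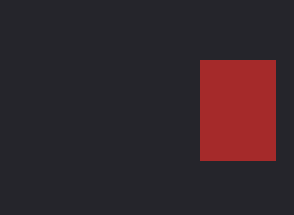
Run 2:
px0 = 200; py0 = 60; px1 = 275; py1 = 160; color = 'brown'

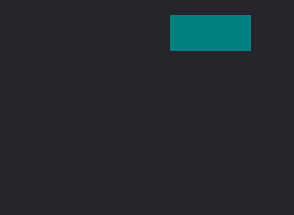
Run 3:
px0 = 170; py0 = 15; px1 = 250; py1 = 50; color = 'teal'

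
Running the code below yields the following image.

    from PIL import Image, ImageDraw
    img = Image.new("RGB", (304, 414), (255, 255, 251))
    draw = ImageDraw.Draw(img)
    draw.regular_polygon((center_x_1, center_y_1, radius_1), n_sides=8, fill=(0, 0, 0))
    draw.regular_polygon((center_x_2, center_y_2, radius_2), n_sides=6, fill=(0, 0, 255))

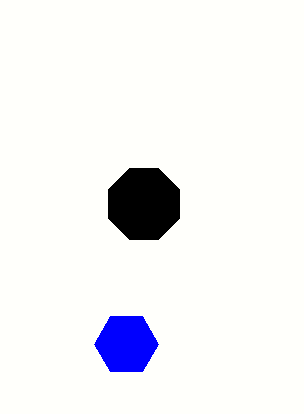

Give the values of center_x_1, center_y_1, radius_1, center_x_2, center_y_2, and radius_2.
center_x_1 = 144
center_y_1 = 204
radius_1 = 38
center_x_2 = 126
center_y_2 = 344
radius_2 = 32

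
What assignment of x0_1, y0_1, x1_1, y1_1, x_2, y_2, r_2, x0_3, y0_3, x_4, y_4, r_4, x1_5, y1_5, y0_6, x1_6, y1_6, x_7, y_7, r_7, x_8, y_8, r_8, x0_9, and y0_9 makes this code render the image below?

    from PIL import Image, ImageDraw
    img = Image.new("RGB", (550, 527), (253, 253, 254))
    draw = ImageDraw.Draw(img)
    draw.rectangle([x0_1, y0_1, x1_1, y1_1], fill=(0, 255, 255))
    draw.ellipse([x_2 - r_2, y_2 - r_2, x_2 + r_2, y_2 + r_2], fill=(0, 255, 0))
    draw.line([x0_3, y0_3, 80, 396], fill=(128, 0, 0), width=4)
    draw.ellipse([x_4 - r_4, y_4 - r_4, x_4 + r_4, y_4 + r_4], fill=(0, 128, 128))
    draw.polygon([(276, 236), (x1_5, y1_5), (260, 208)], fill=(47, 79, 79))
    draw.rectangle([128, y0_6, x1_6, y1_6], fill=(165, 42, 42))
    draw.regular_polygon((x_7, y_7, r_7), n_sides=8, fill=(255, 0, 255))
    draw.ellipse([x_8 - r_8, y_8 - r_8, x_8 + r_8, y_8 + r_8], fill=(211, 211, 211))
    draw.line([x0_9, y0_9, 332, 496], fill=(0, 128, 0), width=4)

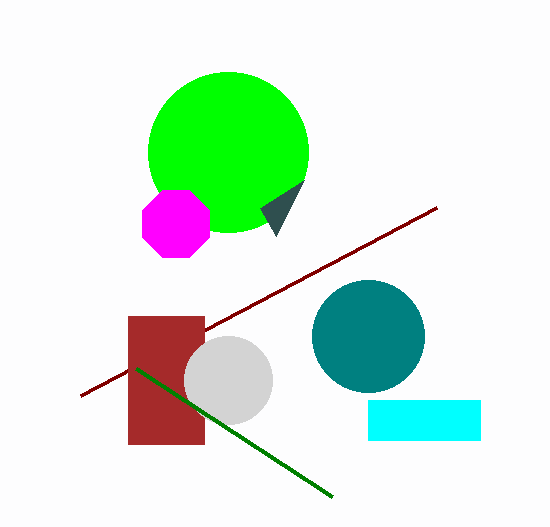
x0_1 = 368, y0_1 = 400, x1_1 = 480, y1_1 = 440, x_2 = 228, y_2 = 152, r_2 = 80, x0_3 = 436, y0_3 = 208, x_4 = 368, y_4 = 336, r_4 = 56, x1_5 = 304, y1_5 = 180, y0_6 = 316, x1_6 = 204, y1_6 = 444, x_7 = 176, y_7 = 224, r_7 = 36, x_8 = 228, y_8 = 380, r_8 = 44, x0_9 = 136, y0_9 = 368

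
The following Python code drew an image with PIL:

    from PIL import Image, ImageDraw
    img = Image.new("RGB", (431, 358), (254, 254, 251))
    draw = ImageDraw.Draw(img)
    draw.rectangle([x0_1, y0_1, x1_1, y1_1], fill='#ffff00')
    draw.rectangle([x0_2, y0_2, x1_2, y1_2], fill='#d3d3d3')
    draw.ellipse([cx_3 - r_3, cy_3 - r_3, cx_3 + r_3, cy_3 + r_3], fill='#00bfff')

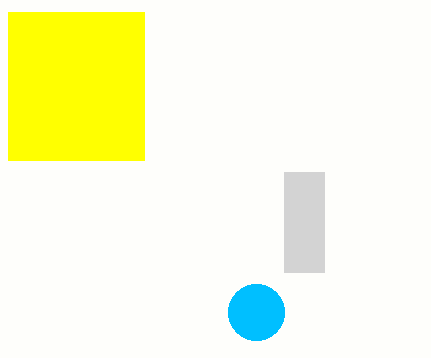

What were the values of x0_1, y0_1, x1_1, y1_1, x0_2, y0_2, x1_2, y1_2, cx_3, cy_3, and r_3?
x0_1 = 8; y0_1 = 12; x1_1 = 144; y1_1 = 160; x0_2 = 284; y0_2 = 172; x1_2 = 324; y1_2 = 272; cx_3 = 256; cy_3 = 312; r_3 = 28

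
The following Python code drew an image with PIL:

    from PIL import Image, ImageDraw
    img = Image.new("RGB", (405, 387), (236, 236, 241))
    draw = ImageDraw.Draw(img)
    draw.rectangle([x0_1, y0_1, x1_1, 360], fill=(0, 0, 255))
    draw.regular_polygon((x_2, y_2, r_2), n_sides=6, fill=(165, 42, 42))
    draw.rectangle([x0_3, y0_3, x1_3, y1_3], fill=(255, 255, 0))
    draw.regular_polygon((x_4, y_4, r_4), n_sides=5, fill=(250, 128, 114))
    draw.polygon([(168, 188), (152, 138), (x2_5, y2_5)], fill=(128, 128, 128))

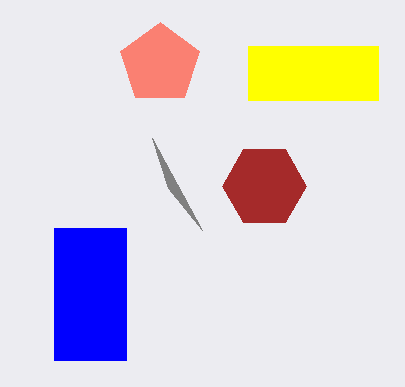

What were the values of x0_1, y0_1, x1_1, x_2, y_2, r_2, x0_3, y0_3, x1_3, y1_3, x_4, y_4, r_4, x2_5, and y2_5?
x0_1 = 54; y0_1 = 228; x1_1 = 126; x_2 = 264; y_2 = 186; r_2 = 42; x0_3 = 248; y0_3 = 46; x1_3 = 378; y1_3 = 100; x_4 = 160; y_4 = 64; r_4 = 42; x2_5 = 202; y2_5 = 230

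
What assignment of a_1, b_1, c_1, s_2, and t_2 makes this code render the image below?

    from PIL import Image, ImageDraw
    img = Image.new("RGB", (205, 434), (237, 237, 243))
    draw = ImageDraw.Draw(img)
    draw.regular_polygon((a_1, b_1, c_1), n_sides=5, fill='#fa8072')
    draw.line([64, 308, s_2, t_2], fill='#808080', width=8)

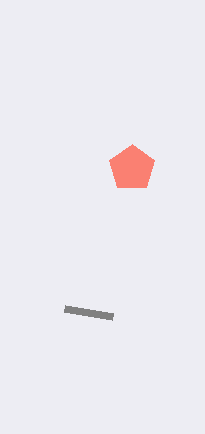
a_1 = 132
b_1 = 168
c_1 = 24
s_2 = 112
t_2 = 316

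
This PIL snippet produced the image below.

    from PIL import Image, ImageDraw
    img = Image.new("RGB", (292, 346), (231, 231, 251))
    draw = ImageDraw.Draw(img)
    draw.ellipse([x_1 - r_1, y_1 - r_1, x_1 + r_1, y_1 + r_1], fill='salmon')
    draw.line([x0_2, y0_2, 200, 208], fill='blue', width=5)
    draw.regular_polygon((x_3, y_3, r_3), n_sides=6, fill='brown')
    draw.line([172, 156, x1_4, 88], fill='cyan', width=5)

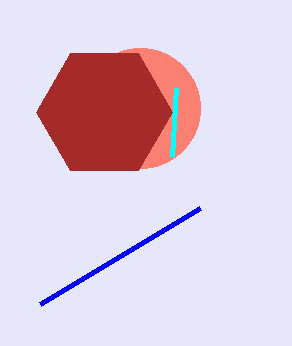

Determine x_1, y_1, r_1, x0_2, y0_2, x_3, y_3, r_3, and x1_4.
x_1 = 140, y_1 = 108, r_1 = 60, x0_2 = 40, y0_2 = 304, x_3 = 104, y_3 = 112, r_3 = 68, x1_4 = 176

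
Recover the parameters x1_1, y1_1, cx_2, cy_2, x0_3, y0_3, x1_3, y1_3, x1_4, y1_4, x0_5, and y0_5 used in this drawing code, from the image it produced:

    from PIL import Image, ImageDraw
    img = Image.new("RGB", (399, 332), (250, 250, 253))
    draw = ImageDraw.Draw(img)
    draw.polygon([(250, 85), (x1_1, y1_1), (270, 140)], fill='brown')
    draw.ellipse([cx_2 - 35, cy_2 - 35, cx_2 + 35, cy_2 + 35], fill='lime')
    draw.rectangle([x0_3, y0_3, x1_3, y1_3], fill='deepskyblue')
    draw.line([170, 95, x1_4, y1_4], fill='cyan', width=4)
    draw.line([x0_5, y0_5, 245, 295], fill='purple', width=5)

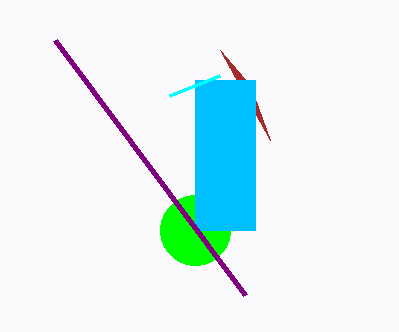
x1_1 = 220, y1_1 = 50, cx_2 = 195, cy_2 = 230, x0_3 = 195, y0_3 = 80, x1_3 = 255, y1_3 = 230, x1_4 = 220, y1_4 = 75, x0_5 = 55, y0_5 = 40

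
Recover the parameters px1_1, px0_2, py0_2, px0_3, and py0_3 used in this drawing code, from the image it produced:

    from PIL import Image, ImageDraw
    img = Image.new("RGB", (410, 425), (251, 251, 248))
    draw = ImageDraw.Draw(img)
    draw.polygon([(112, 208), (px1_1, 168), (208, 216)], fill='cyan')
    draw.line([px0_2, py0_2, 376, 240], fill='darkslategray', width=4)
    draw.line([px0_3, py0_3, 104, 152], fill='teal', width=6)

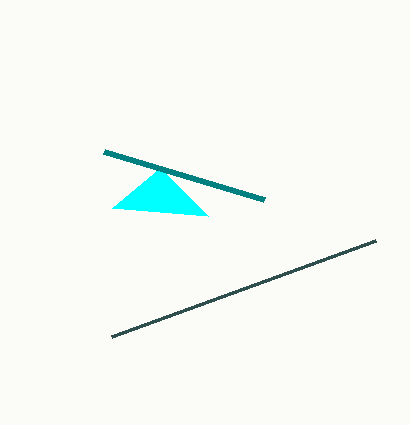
px1_1 = 160
px0_2 = 112
py0_2 = 336
px0_3 = 264
py0_3 = 200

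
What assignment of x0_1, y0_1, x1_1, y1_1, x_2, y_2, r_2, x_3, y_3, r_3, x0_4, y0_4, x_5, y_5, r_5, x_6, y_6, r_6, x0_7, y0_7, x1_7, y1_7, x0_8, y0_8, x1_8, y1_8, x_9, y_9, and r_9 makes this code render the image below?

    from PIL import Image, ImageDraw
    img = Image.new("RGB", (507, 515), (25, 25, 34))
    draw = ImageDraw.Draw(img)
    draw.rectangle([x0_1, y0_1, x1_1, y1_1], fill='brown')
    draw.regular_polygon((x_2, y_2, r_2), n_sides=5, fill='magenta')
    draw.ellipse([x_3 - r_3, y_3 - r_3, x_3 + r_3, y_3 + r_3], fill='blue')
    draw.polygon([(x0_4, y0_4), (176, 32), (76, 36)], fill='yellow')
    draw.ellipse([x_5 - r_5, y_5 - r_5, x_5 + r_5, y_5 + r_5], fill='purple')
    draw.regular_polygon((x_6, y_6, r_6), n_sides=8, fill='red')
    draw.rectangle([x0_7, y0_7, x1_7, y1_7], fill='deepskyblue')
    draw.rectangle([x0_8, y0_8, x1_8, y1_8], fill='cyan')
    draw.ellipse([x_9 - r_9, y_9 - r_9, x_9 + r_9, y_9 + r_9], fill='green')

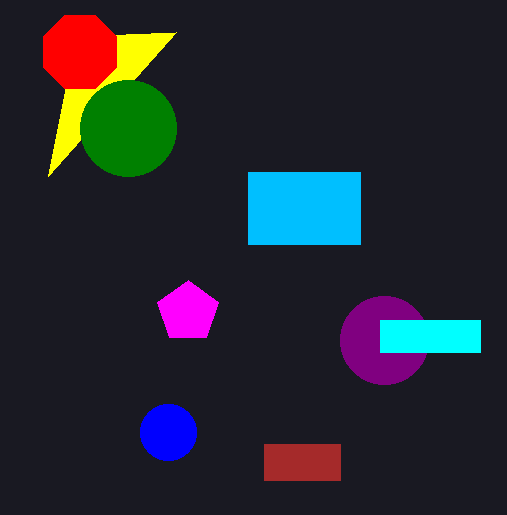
x0_1 = 264; y0_1 = 444; x1_1 = 340; y1_1 = 480; x_2 = 188; y_2 = 312; r_2 = 32; x_3 = 168; y_3 = 432; r_3 = 28; x0_4 = 48; y0_4 = 176; x_5 = 384; y_5 = 340; r_5 = 44; x_6 = 80; y_6 = 52; r_6 = 40; x0_7 = 248; y0_7 = 172; x1_7 = 360; y1_7 = 244; x0_8 = 380; y0_8 = 320; x1_8 = 480; y1_8 = 352; x_9 = 128; y_9 = 128; r_9 = 48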